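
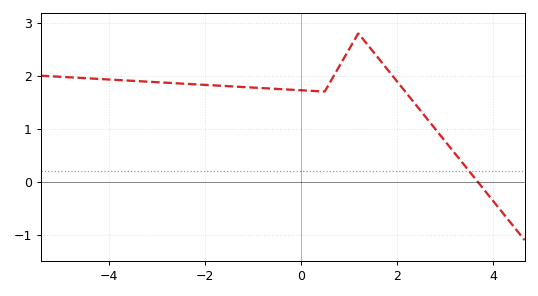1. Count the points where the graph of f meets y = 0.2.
1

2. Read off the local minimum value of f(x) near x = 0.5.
1.7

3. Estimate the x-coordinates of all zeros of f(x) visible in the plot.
3.6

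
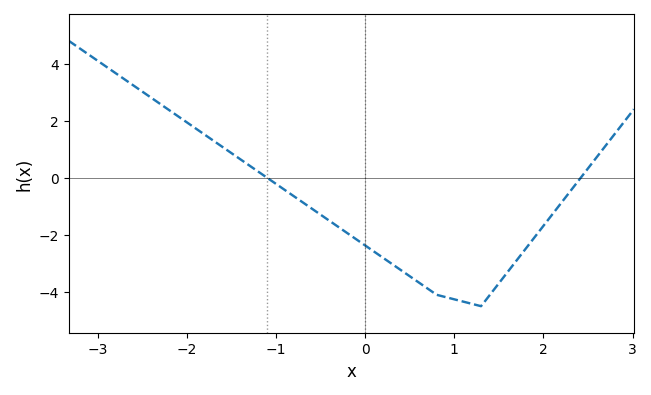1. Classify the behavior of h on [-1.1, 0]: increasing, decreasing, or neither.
decreasing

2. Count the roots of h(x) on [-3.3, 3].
2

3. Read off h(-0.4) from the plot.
-1.51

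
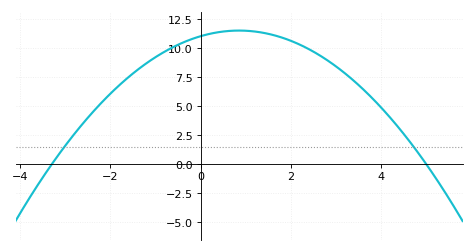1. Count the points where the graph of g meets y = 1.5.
2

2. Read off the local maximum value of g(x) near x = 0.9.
11.6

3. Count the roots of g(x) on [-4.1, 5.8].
2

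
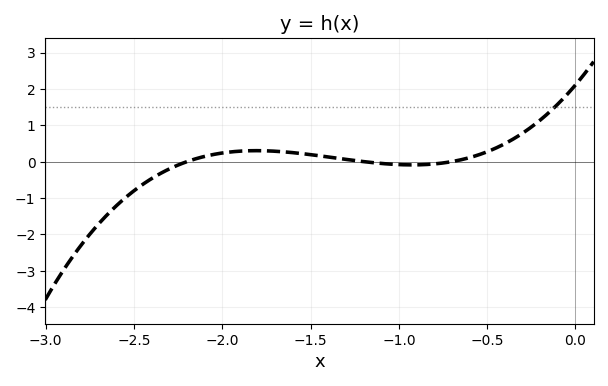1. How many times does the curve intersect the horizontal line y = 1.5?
1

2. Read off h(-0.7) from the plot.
0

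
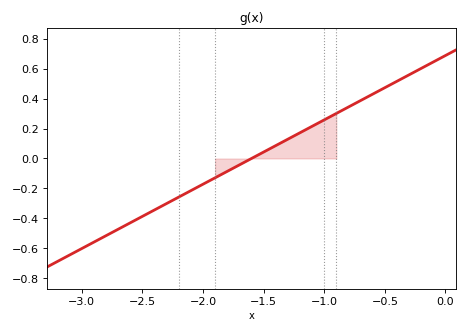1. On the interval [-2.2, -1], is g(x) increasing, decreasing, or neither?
increasing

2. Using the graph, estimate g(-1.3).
0.12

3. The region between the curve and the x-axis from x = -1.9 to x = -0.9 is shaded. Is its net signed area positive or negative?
positive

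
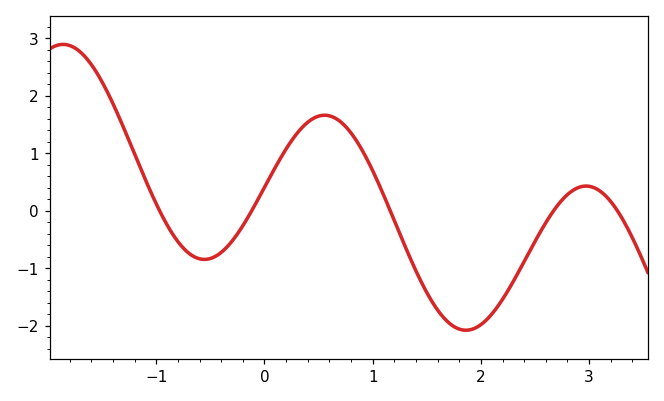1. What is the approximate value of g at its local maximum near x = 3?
0.4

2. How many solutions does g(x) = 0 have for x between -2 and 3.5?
5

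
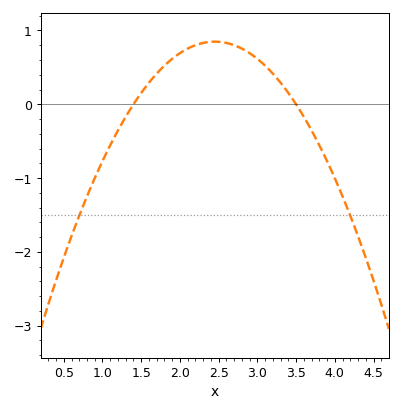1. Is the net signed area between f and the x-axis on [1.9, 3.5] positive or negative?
positive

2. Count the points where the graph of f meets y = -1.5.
2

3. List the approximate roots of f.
1.4, 3.5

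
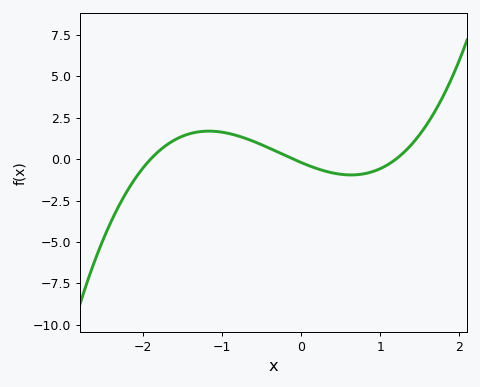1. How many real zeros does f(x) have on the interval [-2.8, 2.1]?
3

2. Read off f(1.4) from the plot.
1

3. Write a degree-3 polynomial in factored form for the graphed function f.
y = 0.91(x + 1.9)(x + 0.1)(x - 1.2)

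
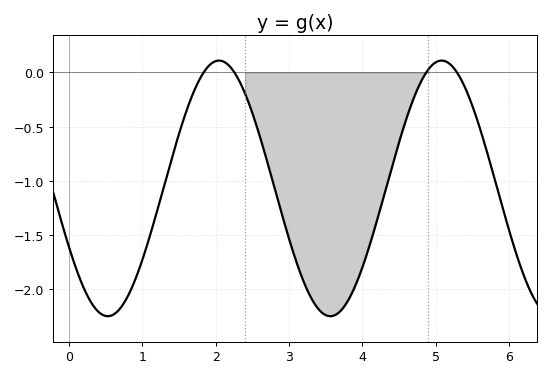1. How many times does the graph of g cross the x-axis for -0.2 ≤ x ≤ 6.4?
4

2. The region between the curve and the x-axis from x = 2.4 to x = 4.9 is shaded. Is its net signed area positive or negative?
negative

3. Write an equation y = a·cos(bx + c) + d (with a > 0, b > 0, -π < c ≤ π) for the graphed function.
y = 1.18cos(2.07x + 2.05) - 1.07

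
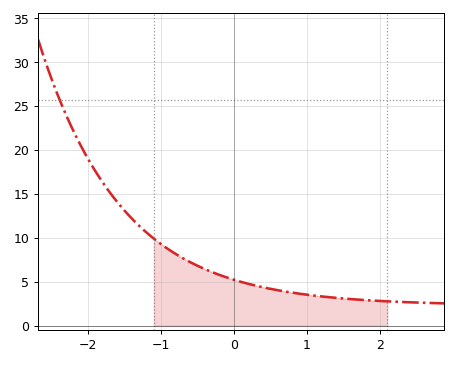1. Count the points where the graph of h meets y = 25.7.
1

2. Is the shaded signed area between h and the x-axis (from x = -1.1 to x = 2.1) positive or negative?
positive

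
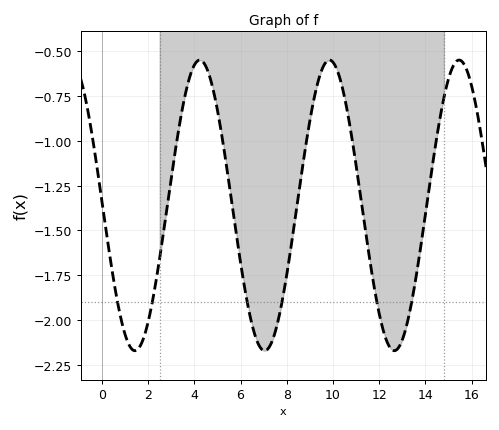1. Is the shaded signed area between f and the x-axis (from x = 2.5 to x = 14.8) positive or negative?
negative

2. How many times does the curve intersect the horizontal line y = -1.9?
6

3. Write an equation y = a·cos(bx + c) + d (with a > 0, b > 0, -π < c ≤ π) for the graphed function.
y = 0.81cos(1.12x + 1.54) - 1.36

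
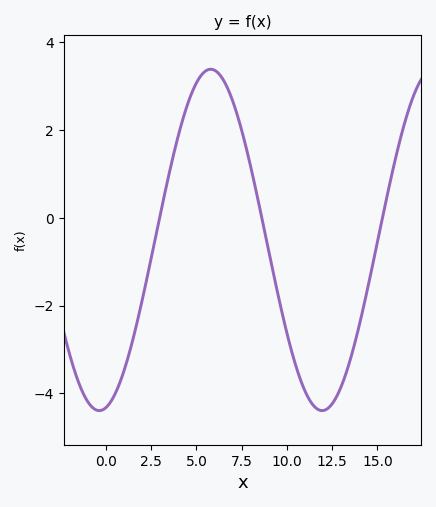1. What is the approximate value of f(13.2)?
-3.6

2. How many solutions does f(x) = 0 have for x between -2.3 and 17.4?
3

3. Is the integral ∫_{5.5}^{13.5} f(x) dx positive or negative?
negative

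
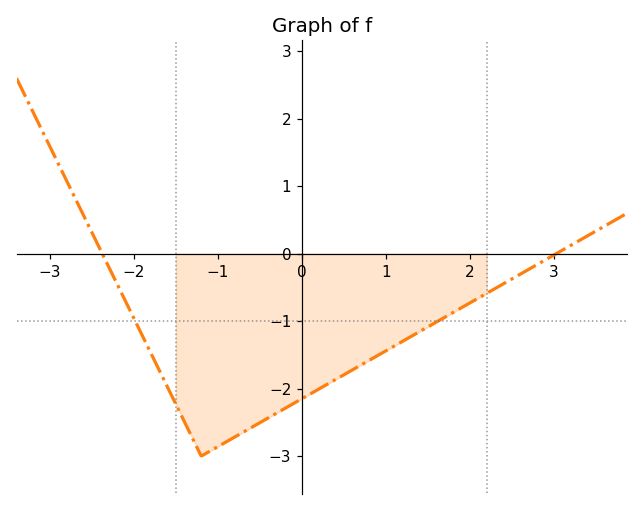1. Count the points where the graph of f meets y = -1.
2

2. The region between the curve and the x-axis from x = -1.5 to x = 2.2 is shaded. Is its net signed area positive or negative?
negative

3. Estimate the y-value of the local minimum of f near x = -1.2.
-3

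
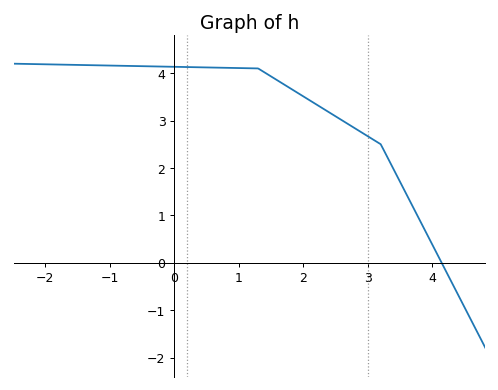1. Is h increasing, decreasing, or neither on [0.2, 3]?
decreasing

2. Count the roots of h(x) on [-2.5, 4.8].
1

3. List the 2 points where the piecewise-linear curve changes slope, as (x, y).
(1.3, 4.1); (3.2, 2.5)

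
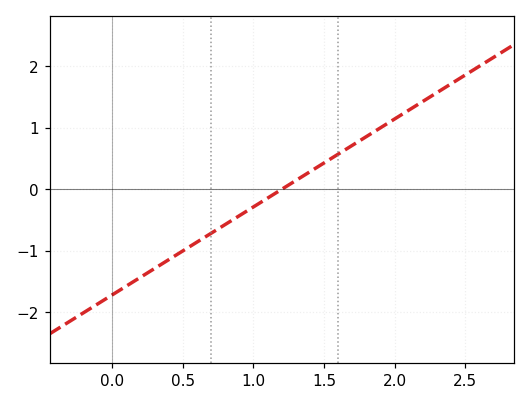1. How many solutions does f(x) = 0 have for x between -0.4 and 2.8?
1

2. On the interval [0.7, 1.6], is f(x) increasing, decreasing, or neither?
increasing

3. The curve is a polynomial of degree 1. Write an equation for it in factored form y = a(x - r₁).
y = 1.43(x - 1.2)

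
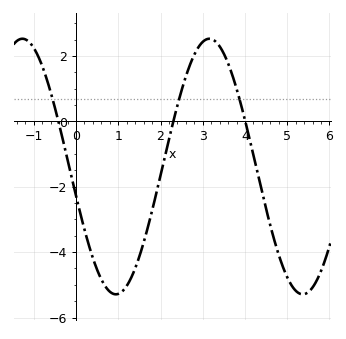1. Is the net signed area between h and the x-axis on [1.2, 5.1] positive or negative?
negative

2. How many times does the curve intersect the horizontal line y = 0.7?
3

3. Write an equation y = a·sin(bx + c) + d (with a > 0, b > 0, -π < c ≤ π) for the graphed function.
y = 3.91sin(1.42x - 2.91) - 1.38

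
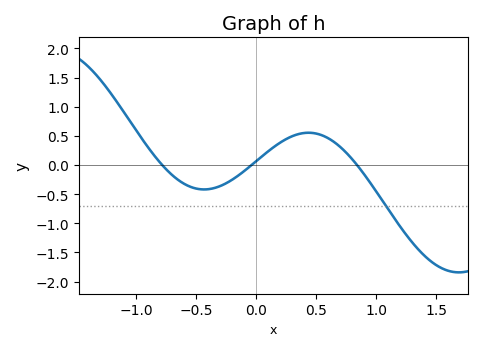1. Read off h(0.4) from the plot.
0.549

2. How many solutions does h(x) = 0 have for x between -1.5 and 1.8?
3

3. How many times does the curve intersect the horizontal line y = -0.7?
1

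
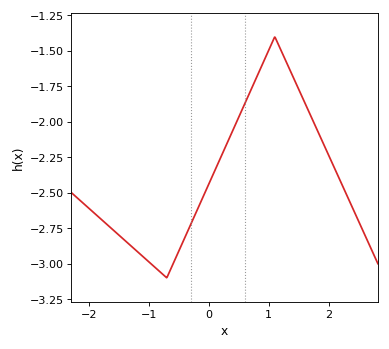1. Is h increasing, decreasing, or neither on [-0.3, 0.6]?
increasing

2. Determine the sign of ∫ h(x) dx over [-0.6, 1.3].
negative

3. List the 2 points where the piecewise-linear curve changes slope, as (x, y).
(-0.7, -3.1); (1.1, -1.4)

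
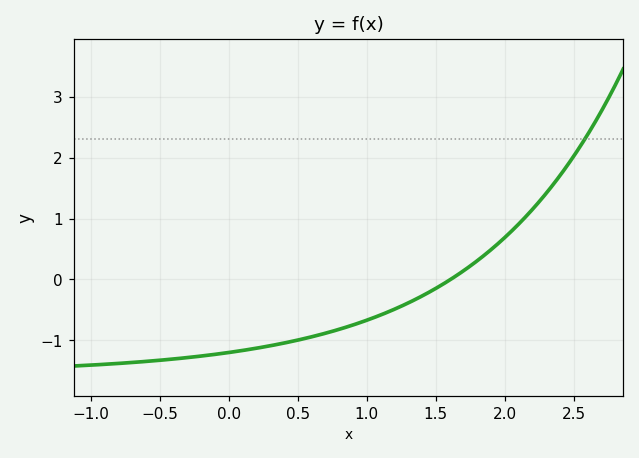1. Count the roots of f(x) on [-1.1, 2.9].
1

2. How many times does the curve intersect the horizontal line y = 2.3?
1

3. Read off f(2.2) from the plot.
1.15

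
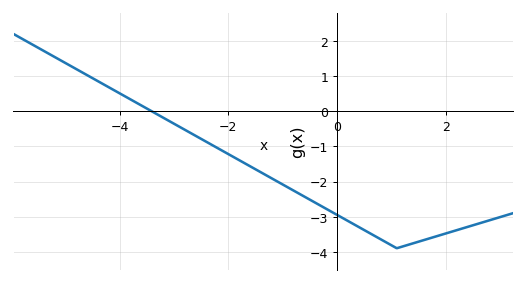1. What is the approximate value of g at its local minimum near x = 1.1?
-3.9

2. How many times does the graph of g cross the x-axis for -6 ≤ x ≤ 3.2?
1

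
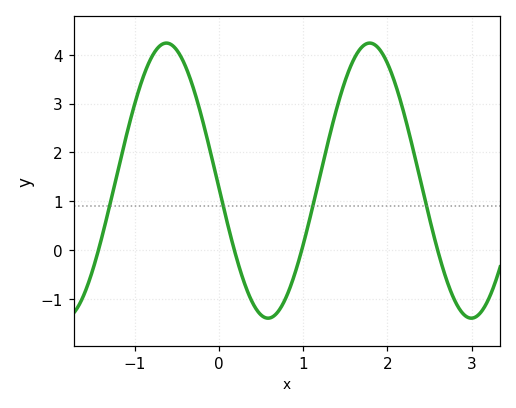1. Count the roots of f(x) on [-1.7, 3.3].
4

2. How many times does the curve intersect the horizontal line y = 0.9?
4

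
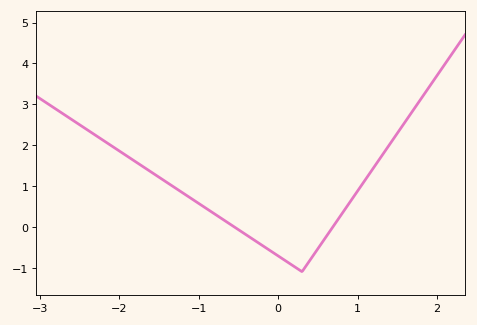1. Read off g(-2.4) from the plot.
2.37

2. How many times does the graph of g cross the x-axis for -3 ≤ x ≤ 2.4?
2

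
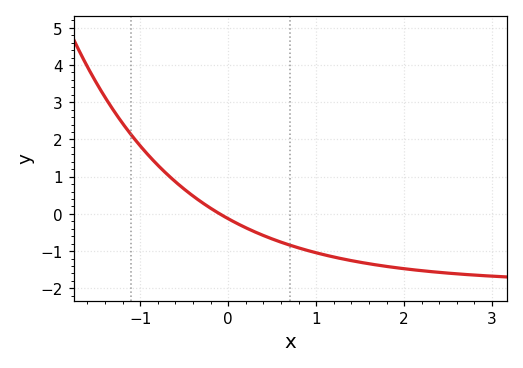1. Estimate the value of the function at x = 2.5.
-1.6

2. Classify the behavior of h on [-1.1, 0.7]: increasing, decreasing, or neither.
decreasing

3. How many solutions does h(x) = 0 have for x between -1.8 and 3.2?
1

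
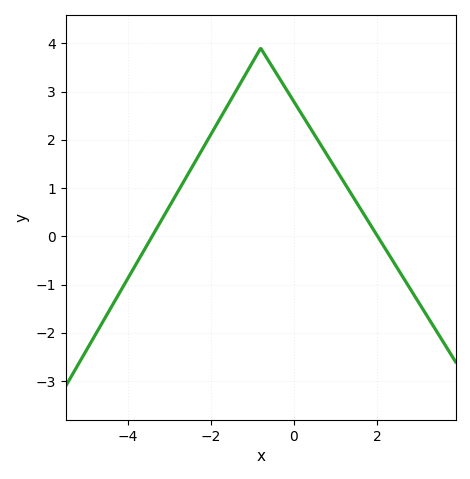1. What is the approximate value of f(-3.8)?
-0.577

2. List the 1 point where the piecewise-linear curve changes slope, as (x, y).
(-0.8, 3.9)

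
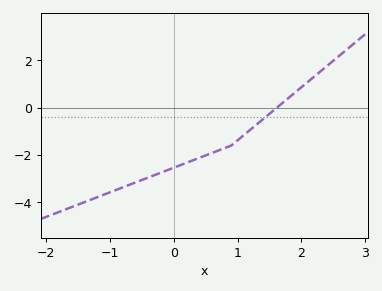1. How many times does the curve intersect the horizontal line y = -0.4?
1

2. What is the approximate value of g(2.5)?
2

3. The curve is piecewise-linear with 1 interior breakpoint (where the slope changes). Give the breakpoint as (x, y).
(0.9, -1.6)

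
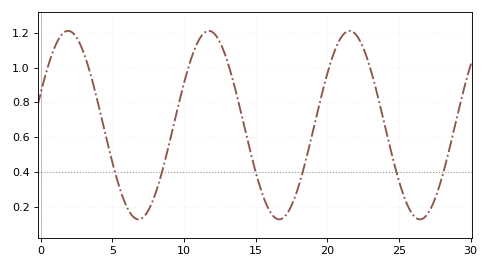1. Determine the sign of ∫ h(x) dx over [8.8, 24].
positive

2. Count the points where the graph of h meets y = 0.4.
6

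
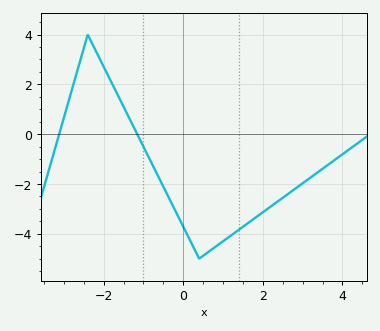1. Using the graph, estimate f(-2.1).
3.04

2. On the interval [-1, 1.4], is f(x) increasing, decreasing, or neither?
neither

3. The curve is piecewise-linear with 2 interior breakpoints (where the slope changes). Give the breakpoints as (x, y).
(-2.4, 4); (0.4, -5)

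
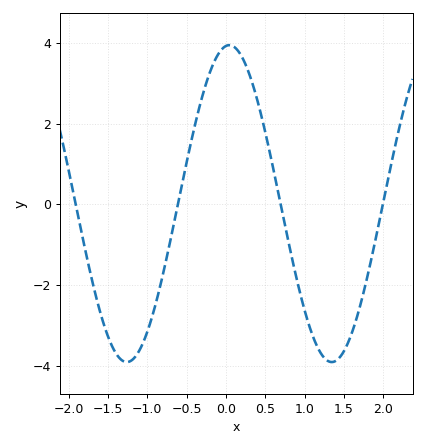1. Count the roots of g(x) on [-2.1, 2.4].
4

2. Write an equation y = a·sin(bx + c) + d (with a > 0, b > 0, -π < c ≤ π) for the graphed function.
y = 3.92sin(2.41x + 1.47) + 0.02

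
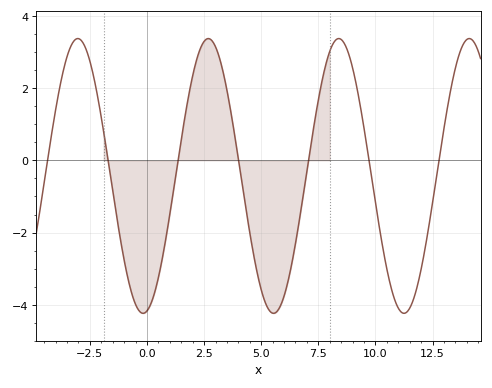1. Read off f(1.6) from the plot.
0.983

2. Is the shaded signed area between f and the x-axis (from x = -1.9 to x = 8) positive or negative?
negative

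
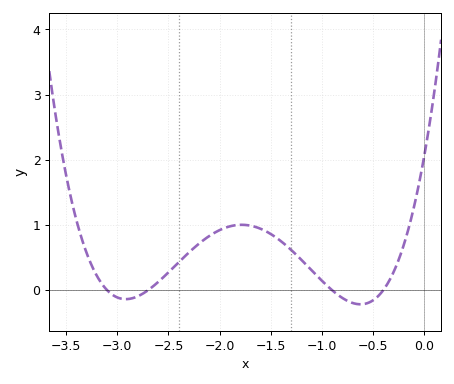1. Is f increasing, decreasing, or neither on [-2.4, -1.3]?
neither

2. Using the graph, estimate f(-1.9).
1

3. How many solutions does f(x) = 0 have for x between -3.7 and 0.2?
4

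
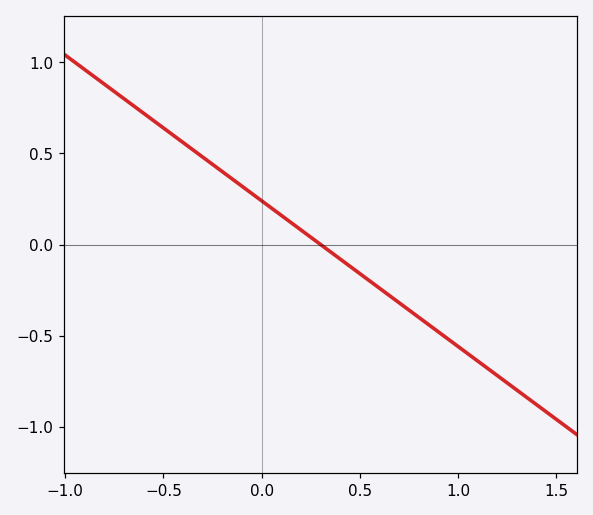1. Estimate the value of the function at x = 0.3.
0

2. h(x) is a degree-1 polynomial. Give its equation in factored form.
y = -0.8(x - 0.3)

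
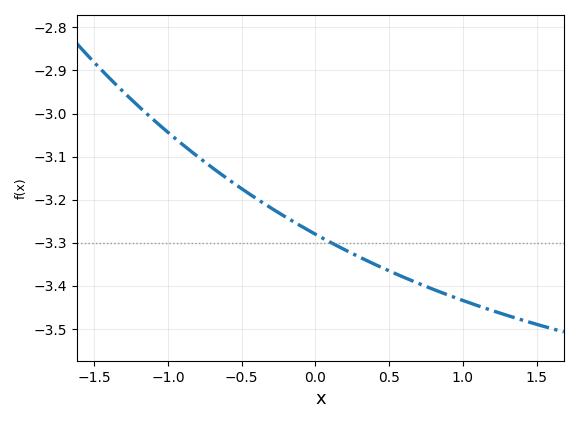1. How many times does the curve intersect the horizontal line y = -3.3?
1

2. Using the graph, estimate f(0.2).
-3.32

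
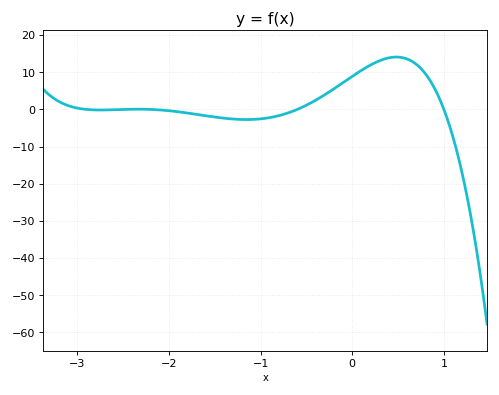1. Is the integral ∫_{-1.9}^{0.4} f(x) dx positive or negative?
positive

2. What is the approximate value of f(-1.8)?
-1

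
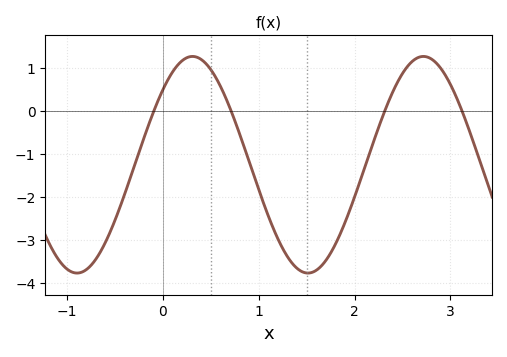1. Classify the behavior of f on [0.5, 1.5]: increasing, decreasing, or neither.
decreasing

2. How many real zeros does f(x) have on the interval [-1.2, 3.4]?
4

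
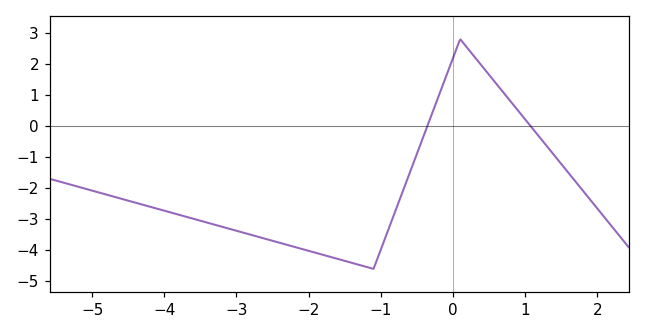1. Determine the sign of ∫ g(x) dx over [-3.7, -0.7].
negative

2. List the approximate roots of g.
-0.354, 1.08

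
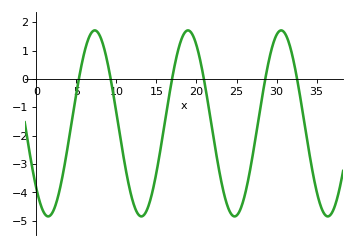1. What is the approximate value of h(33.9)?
-2.3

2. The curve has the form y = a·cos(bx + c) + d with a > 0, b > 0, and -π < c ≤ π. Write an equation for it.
y = 3.28cos(0.54x + 2.34) - 1.57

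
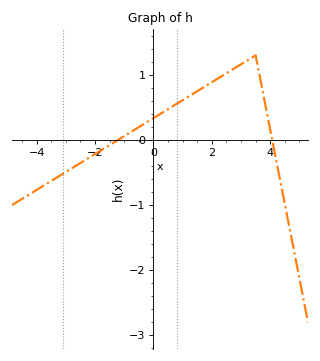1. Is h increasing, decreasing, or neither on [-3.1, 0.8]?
increasing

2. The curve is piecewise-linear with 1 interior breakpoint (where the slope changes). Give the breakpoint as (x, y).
(3.5, 1.3)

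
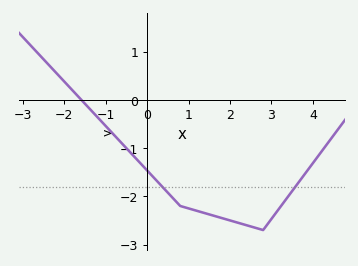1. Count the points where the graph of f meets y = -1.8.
2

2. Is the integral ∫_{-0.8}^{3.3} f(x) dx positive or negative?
negative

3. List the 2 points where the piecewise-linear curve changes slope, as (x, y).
(0.8, -2.2); (2.8, -2.7)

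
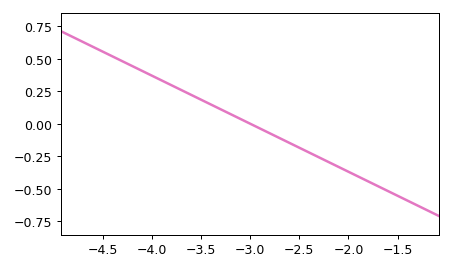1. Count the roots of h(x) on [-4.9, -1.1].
1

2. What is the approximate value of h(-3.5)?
0.185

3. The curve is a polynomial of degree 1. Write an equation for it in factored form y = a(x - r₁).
y = -0.37(x + 3)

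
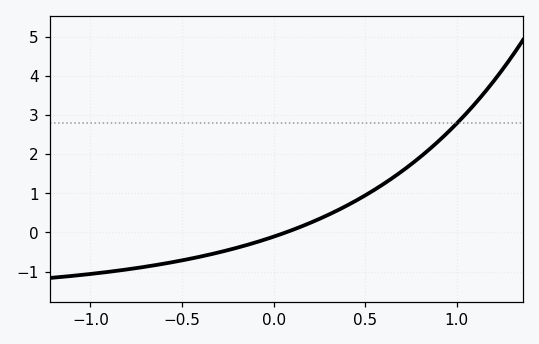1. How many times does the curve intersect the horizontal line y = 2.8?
1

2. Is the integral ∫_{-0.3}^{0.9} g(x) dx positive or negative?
positive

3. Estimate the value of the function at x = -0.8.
-0.946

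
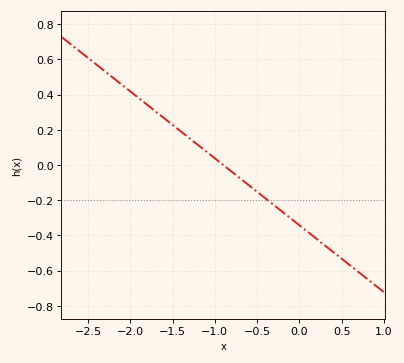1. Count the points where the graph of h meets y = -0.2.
1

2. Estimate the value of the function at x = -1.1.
0.08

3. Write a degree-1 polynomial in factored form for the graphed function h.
y = -0.38(x + 0.9)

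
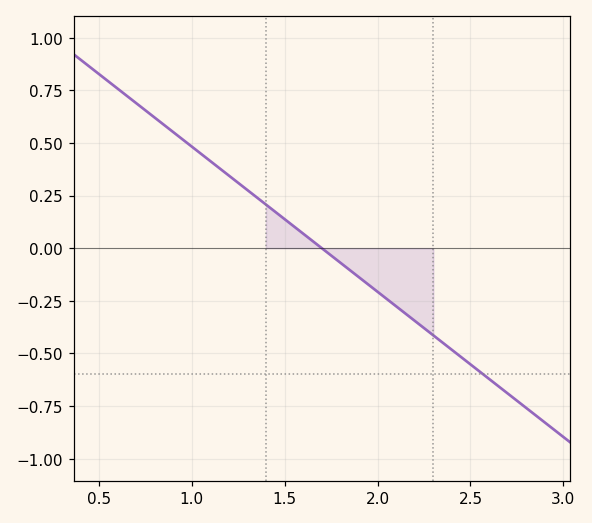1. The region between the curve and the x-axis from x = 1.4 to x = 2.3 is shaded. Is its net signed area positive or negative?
negative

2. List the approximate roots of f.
1.7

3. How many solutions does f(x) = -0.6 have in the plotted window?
1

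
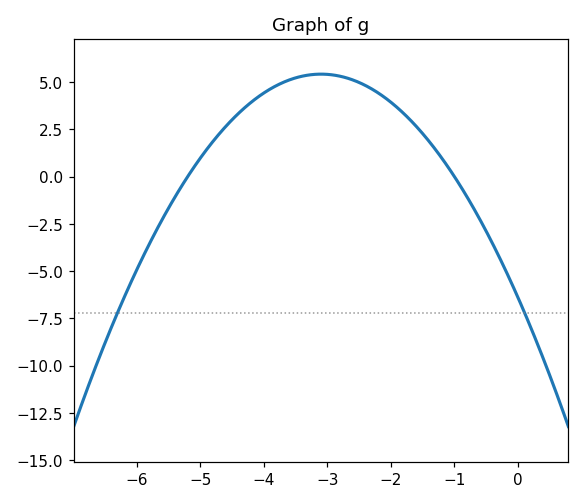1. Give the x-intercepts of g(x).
-5.2, -1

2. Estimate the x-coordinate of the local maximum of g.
-3.1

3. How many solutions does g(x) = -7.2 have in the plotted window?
2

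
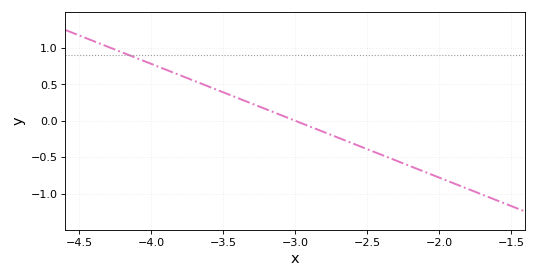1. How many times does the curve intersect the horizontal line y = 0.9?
1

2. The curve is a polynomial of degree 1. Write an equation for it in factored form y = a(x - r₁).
y = -0.78(x + 3)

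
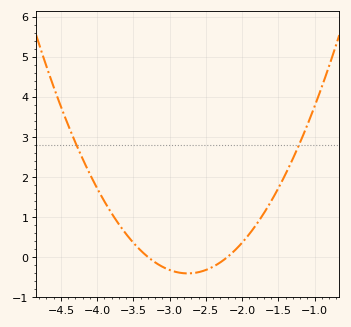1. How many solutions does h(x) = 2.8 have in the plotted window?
2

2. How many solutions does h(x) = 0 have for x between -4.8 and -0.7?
2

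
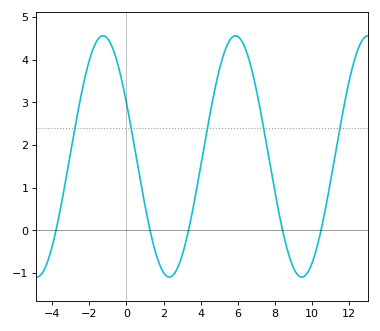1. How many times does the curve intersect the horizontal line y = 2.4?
5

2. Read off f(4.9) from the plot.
3.57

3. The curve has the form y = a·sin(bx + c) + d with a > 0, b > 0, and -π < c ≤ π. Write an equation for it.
y = 2.83sin(0.88x + 2.68) + 1.73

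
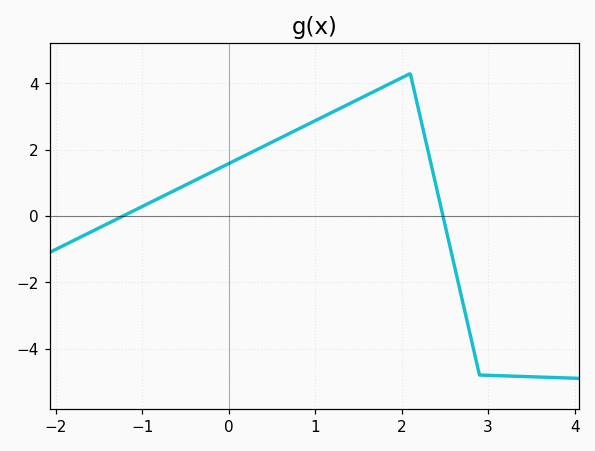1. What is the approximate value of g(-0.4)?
1.06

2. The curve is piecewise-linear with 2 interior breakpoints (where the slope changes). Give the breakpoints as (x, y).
(2.1, 4.3); (2.9, -4.8)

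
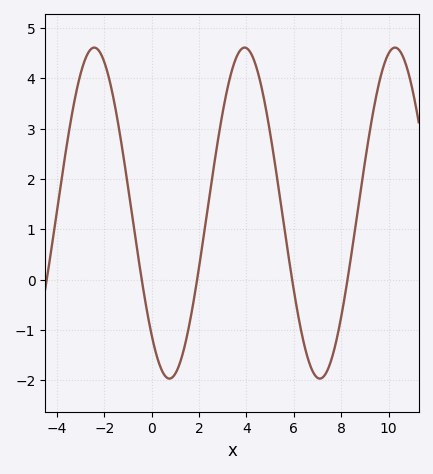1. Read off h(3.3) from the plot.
4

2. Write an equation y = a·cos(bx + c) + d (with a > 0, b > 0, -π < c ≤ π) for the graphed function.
y = 3.29cos(0.99x + 2.4) + 1.32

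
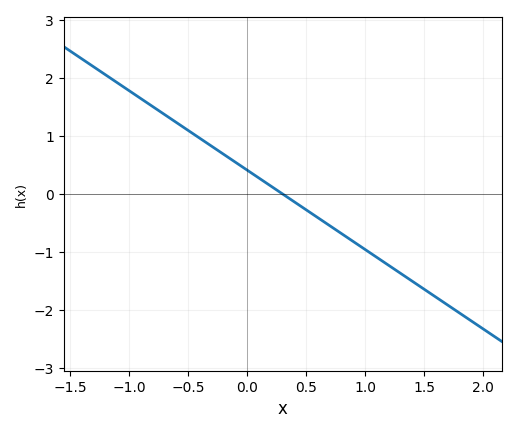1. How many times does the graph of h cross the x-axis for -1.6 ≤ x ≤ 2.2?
1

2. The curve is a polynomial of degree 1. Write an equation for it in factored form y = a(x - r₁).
y = -1.37(x - 0.3)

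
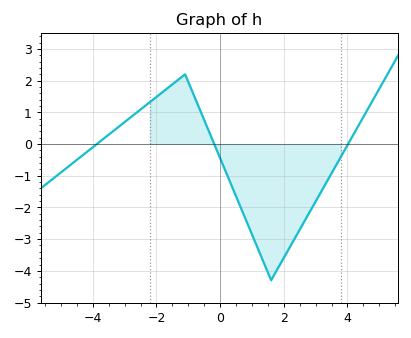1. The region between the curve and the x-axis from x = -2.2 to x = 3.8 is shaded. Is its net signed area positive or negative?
negative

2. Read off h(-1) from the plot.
1.96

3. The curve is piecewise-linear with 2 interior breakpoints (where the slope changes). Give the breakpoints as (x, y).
(-1.1, 2.2); (1.6, -4.3)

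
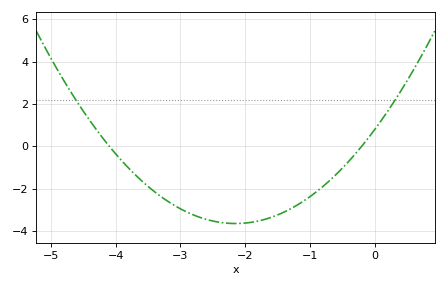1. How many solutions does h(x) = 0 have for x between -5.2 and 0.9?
2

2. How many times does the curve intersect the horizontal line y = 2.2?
2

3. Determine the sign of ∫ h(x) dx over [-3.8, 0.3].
negative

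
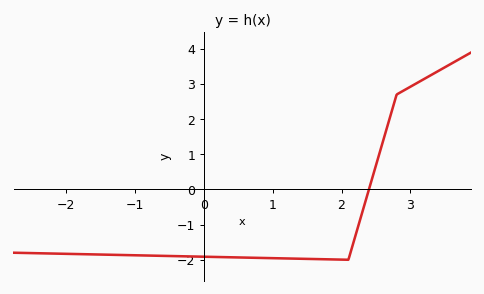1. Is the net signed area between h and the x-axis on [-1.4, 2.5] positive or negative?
negative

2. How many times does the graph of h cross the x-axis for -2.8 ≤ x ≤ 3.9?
1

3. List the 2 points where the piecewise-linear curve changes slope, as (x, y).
(2.1, -2); (2.8, 2.7)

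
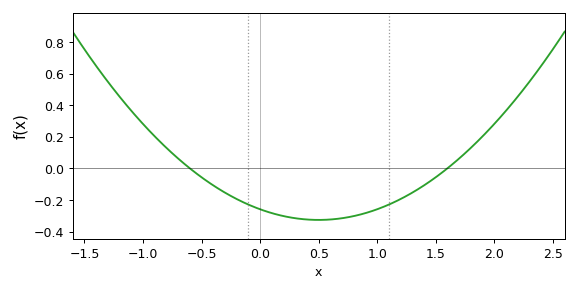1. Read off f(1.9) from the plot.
0.2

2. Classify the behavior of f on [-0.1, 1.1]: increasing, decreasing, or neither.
neither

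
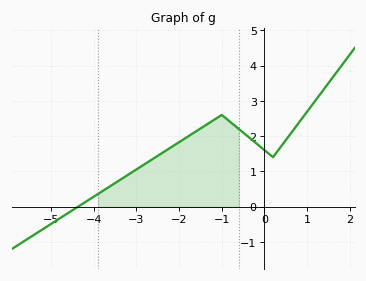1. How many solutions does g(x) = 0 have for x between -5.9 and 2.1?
1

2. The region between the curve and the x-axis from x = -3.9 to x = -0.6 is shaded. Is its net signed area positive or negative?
positive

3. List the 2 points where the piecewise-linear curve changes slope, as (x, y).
(-1, 2.6); (0.2, 1.4)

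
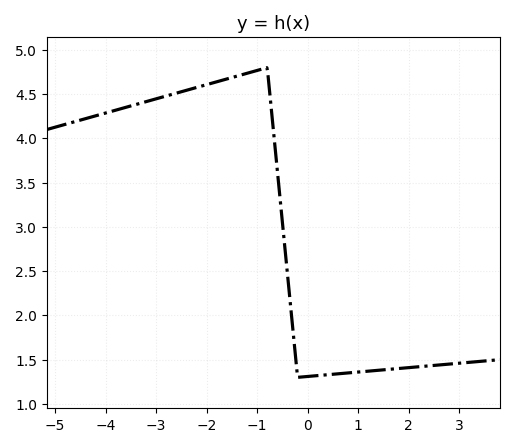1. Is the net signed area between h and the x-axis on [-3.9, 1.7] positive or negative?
positive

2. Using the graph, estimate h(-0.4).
2.45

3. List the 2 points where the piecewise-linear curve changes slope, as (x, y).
(-0.8, 4.8); (-0.2, 1.3)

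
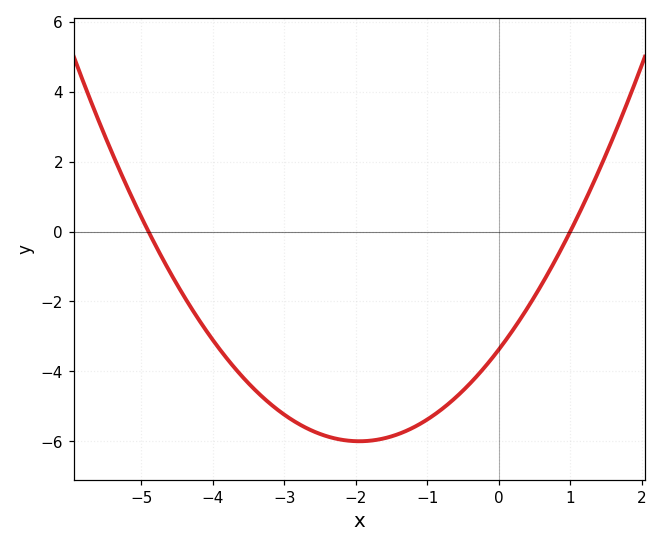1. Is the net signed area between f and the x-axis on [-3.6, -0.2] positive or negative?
negative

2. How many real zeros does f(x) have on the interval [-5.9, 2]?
2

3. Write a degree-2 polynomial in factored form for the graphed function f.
y = 0.69(x + 4.9)(x - 1)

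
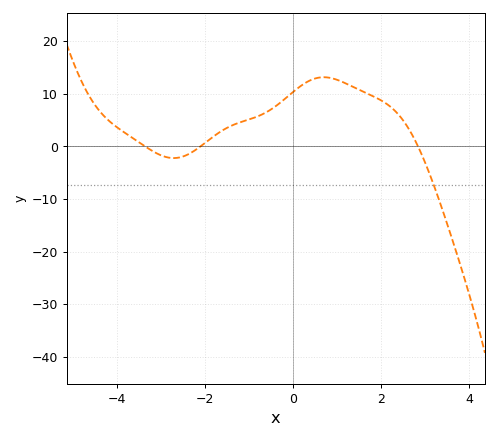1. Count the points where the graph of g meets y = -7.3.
1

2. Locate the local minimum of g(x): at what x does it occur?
-2.7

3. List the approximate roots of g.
-3.35, -2.09, 2.84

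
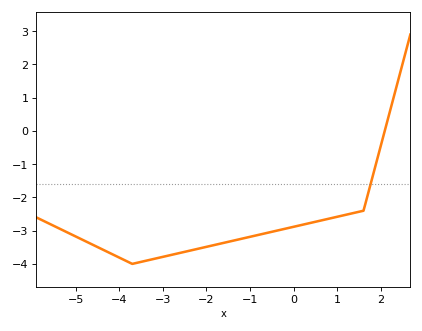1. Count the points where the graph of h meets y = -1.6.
1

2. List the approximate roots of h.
2.09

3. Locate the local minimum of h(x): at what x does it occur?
-3.7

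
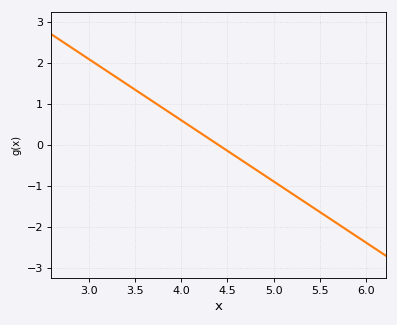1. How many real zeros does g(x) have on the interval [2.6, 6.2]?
1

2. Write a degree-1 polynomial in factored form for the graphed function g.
y = -1.49(x - 4.4)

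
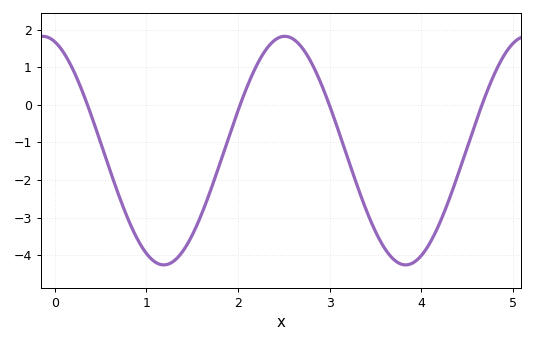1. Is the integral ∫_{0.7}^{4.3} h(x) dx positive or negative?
negative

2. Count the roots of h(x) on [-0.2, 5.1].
4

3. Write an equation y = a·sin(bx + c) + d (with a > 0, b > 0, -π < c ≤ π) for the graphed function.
y = 3.04sin(2.38x + 1.88) - 1.22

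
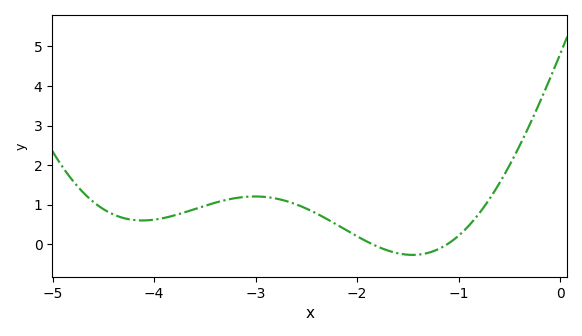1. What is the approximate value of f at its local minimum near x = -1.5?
-0.267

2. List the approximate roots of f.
-1.85, -1.11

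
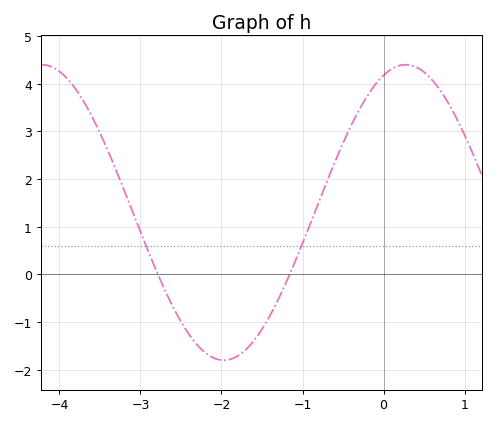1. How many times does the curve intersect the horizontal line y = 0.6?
2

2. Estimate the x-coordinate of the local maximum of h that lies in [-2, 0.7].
0.3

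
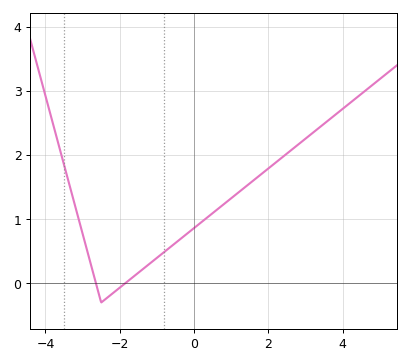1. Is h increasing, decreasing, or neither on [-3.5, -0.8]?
neither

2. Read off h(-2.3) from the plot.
-0.207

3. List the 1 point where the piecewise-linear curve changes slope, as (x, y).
(-2.5, -0.3)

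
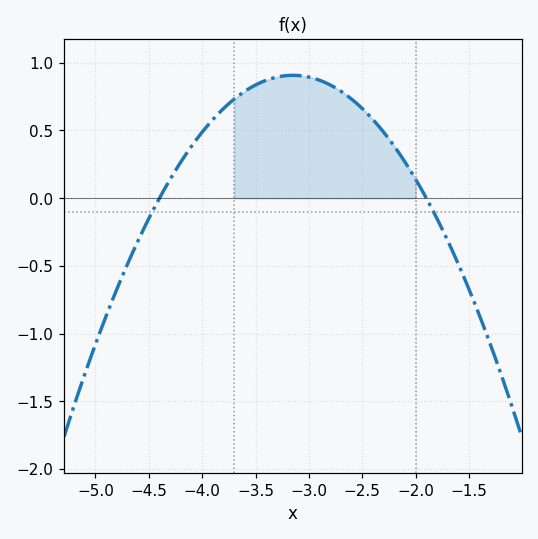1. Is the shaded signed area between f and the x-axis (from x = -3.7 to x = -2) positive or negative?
positive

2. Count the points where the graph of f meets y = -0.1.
2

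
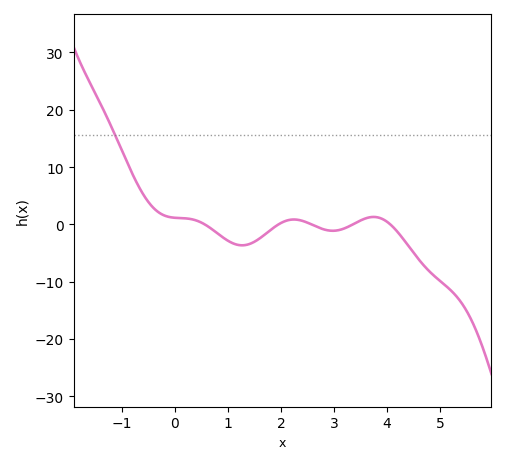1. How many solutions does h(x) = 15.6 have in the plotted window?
1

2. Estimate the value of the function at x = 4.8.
-8.21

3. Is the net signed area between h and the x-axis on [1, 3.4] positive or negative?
negative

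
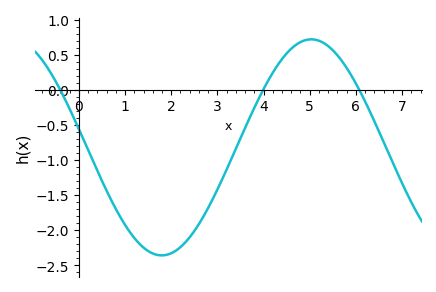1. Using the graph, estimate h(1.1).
-2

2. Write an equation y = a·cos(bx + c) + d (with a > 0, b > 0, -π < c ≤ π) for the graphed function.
y = 1.54cos(0.97x + 1.4) - 0.82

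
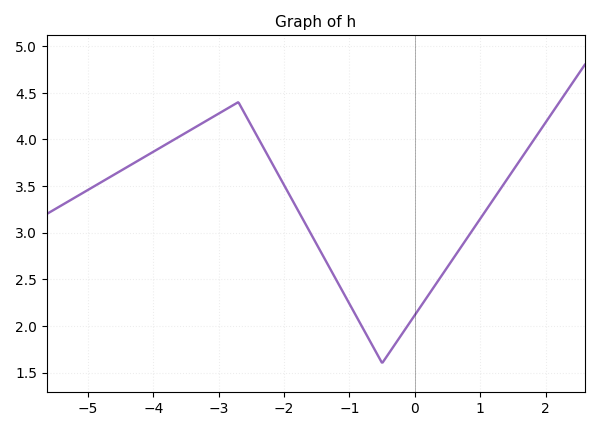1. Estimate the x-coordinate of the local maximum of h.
-2.8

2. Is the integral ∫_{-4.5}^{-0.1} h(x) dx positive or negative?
positive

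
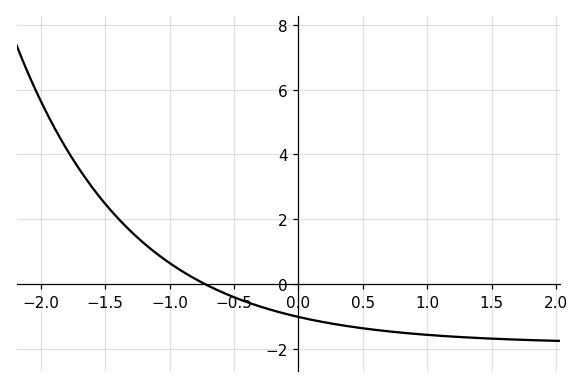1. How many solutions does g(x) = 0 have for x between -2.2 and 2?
1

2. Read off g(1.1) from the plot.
-1.6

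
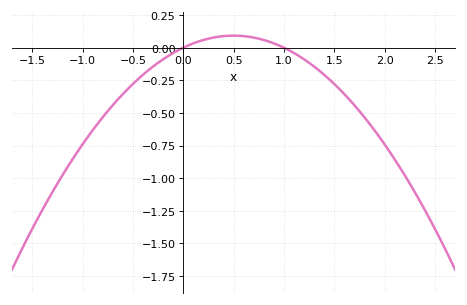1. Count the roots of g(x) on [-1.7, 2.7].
2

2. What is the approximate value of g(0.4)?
0.089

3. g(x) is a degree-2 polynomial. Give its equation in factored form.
y = -0.37(x - 0)(x - 1)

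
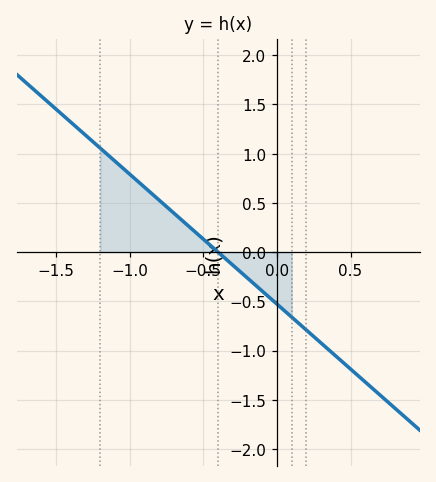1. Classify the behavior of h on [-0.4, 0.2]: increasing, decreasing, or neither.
decreasing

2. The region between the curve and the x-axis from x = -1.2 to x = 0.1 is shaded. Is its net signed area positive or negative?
positive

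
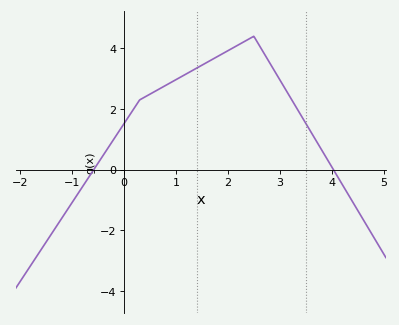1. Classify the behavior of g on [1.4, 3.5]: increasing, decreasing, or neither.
neither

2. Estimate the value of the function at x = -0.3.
0.8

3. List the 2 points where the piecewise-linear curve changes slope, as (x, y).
(0.3, 2.3); (2.5, 4.4)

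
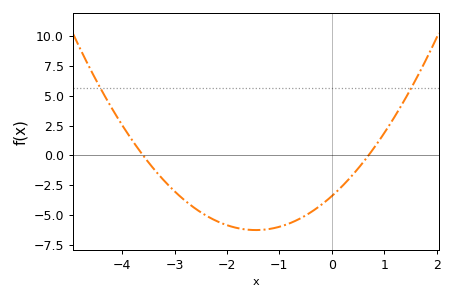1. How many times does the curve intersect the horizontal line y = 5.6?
2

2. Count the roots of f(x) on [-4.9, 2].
2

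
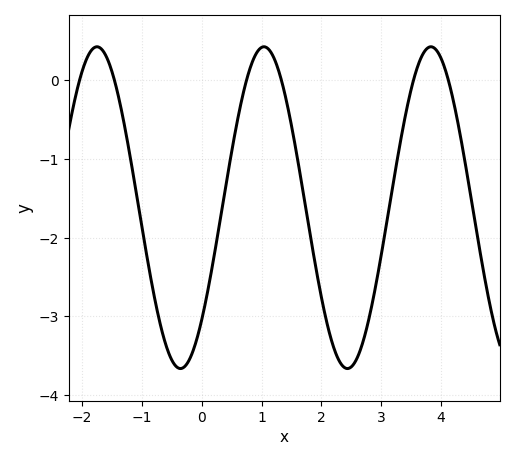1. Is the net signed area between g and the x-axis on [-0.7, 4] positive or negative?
negative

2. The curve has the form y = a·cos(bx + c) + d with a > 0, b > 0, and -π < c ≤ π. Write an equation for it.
y = 2.04cos(2.25x - 2.34) - 1.62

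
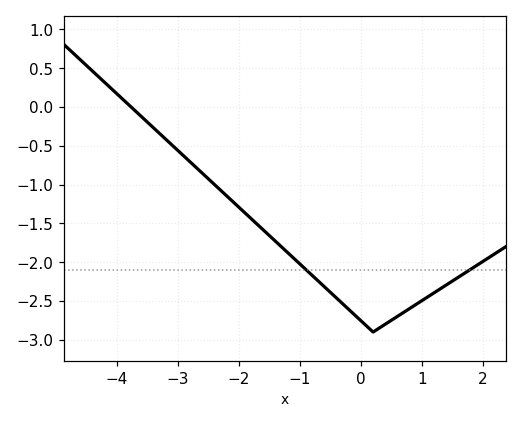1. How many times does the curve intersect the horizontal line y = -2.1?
2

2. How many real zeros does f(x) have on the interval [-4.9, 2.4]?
1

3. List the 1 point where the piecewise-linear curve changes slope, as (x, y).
(0.2, -2.9)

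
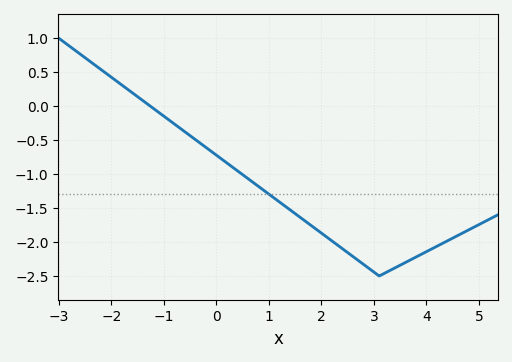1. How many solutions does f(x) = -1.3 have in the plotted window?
1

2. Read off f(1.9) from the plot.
-1.81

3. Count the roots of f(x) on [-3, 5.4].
1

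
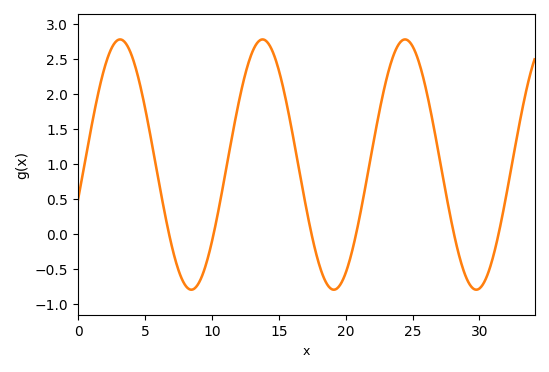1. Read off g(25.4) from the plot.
2.5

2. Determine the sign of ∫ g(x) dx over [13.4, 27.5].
positive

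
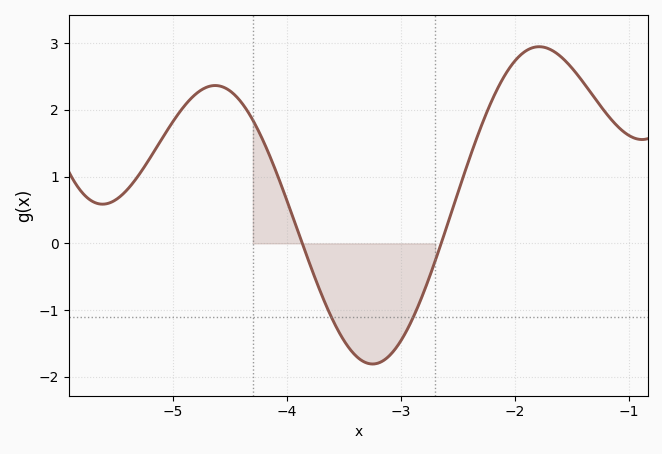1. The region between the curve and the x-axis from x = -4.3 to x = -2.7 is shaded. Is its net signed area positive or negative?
negative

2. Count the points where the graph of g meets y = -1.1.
2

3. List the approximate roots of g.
-3.9, -2.6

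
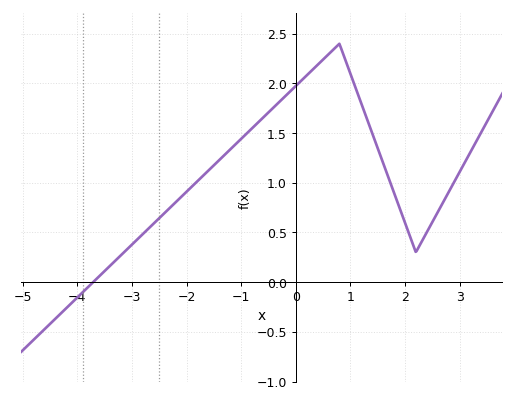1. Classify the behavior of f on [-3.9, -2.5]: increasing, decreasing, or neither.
increasing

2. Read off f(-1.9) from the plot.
0.963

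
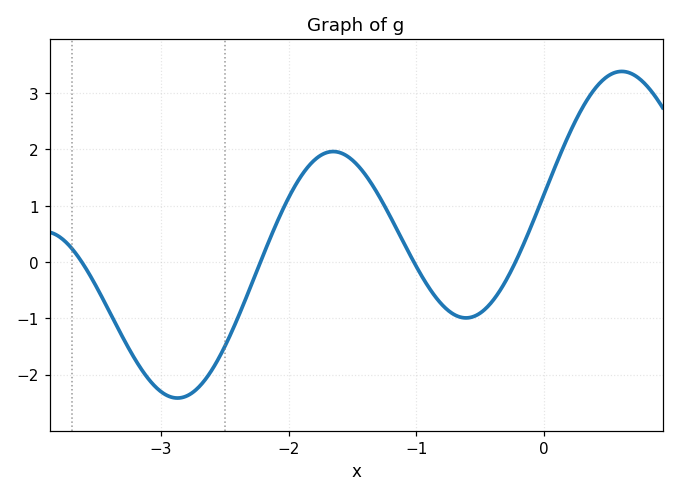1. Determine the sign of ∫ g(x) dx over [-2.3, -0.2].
positive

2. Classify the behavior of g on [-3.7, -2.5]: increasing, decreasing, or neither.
neither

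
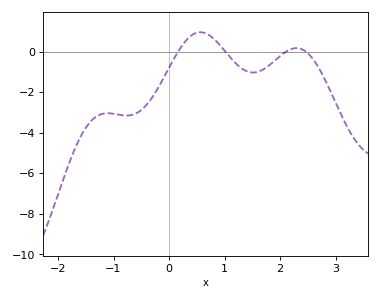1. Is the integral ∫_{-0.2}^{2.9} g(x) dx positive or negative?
negative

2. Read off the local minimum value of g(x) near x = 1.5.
-1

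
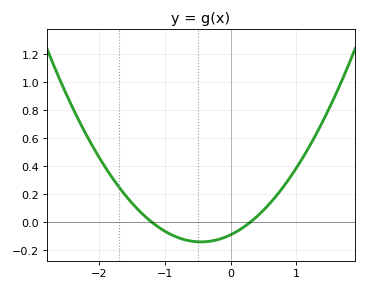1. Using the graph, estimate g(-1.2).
0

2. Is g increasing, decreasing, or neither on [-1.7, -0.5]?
decreasing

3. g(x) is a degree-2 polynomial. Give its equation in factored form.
y = 0.25(x + 1.2)(x - 0.3)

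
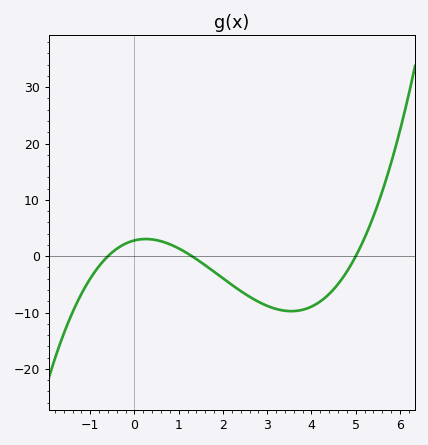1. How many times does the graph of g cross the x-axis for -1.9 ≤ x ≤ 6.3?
3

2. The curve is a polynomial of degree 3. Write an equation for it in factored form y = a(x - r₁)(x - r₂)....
y = 0.72(x + 0.6)(x - 1.3)(x - 5)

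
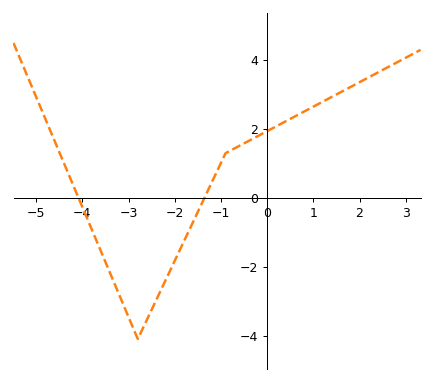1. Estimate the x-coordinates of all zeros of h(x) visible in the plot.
-4, -1.4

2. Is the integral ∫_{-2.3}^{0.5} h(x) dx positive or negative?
positive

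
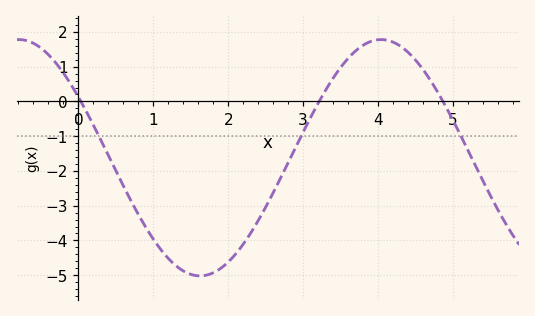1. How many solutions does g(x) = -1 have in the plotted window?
3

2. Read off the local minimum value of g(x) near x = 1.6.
-5.02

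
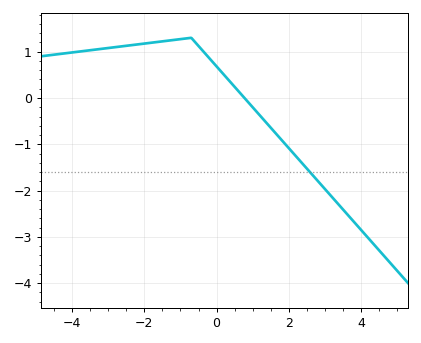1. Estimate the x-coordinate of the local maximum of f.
-0.8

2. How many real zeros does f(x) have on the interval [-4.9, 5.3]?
1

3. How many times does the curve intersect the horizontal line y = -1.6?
1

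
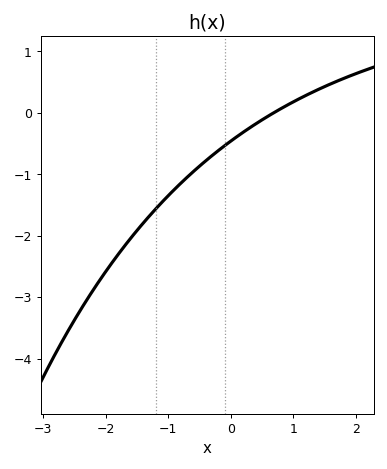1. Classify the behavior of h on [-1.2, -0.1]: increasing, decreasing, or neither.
increasing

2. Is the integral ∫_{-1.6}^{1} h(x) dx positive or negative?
negative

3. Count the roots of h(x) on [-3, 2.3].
1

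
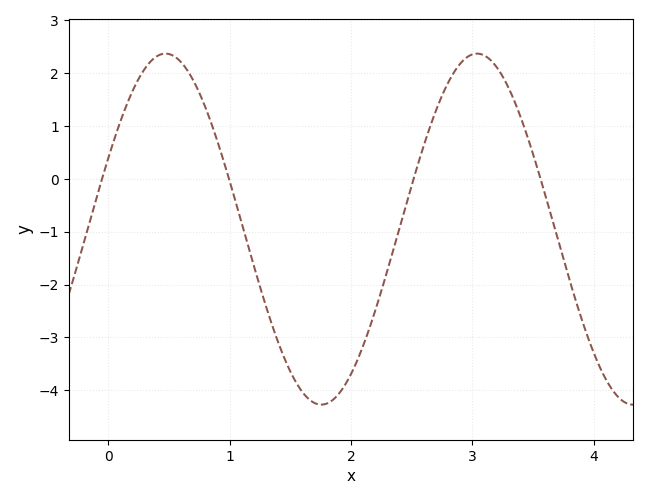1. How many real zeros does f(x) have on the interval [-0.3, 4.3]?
4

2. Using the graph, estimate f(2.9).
2.2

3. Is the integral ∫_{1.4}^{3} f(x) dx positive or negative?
negative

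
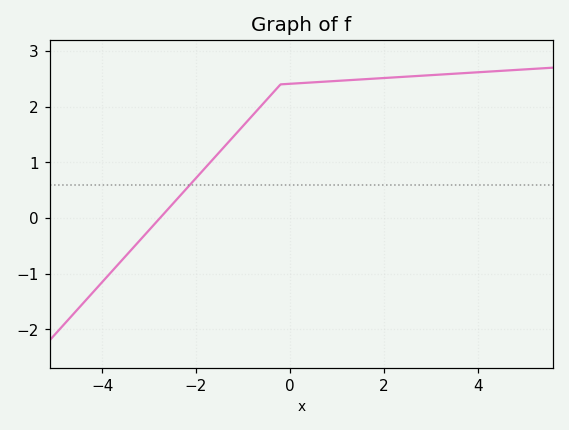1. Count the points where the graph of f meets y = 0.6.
1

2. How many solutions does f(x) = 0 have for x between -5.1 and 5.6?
1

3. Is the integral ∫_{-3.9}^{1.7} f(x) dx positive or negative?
positive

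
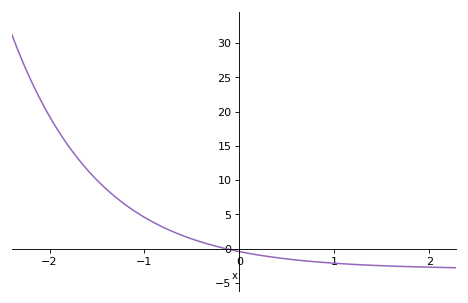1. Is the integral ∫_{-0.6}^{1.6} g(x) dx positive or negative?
negative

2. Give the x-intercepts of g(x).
-0.1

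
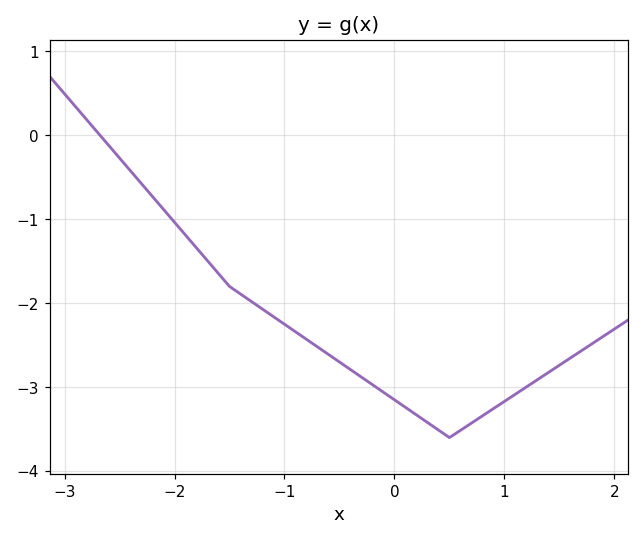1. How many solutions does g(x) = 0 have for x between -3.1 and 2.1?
1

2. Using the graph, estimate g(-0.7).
-2.52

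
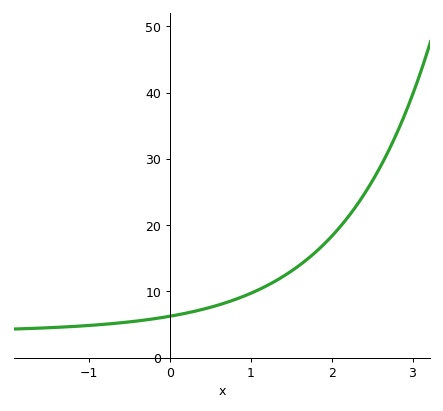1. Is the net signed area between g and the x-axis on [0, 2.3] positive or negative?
positive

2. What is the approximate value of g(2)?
18.3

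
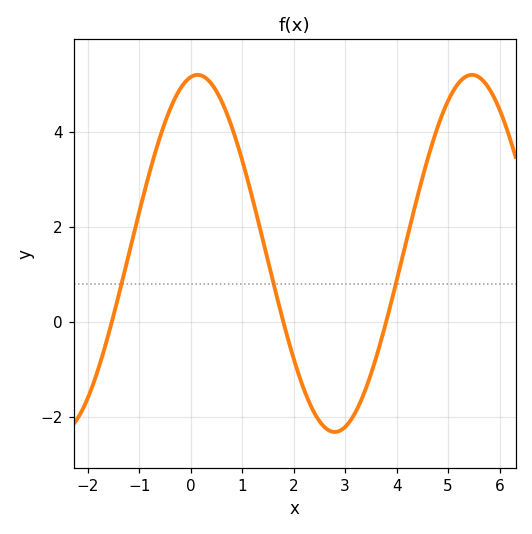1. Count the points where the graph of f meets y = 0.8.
3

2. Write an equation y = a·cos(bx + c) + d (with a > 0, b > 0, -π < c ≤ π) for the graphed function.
y = 3.76cos(1.18x - 0.16) + 1.44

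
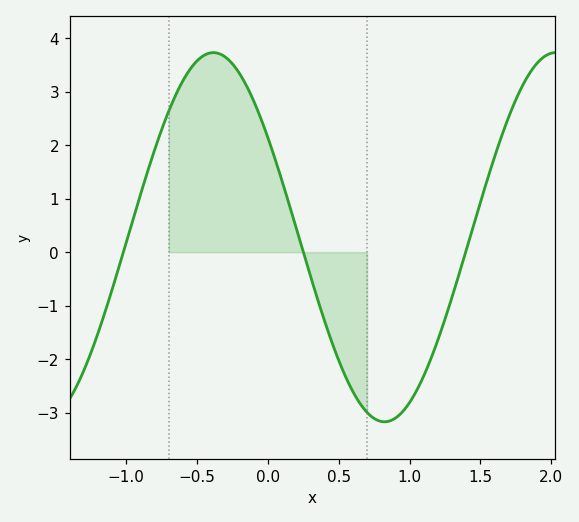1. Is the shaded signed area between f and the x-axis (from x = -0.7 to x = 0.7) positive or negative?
positive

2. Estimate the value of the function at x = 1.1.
-2.3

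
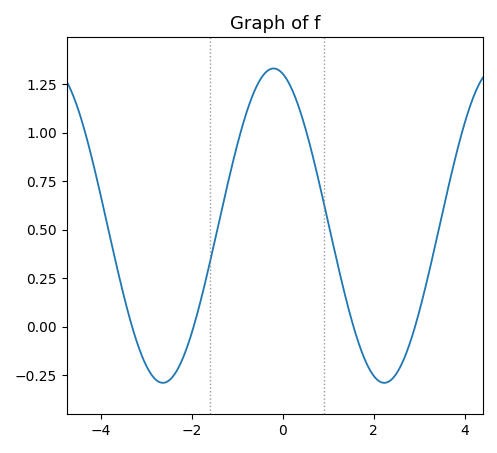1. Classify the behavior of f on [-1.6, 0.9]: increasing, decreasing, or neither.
neither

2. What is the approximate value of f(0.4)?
1.1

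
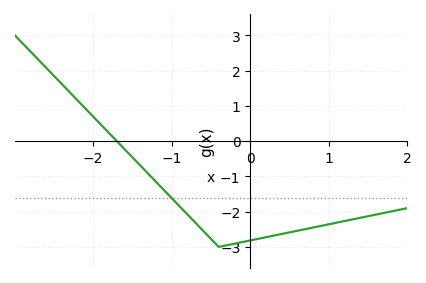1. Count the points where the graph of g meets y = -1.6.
1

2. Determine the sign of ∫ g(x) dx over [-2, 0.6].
negative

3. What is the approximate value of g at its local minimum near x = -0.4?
-3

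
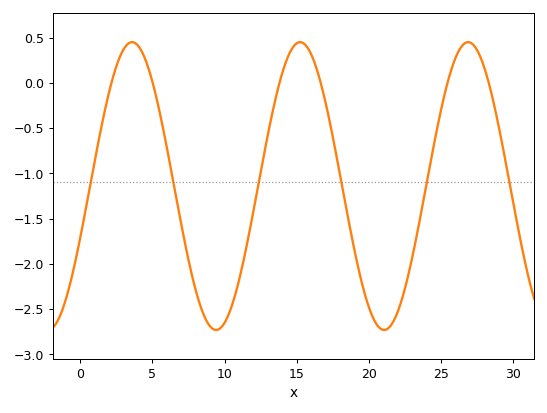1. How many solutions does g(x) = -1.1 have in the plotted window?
6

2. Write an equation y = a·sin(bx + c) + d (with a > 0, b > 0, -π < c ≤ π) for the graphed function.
y = 1.59sin(0.54x - 0.37) - 1.14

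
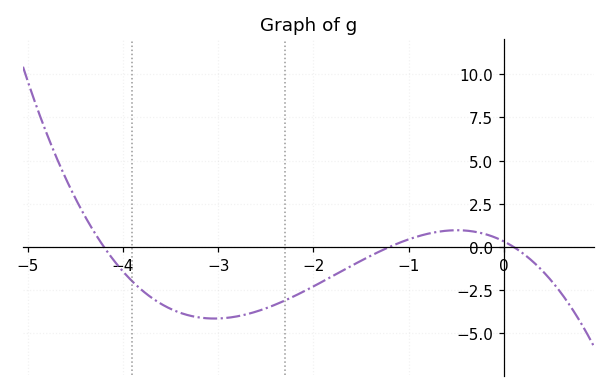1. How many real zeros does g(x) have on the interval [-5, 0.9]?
3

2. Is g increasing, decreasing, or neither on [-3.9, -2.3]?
neither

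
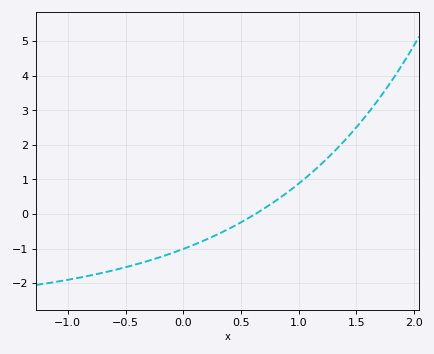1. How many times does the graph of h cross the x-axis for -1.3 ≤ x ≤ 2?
1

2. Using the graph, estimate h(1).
0.9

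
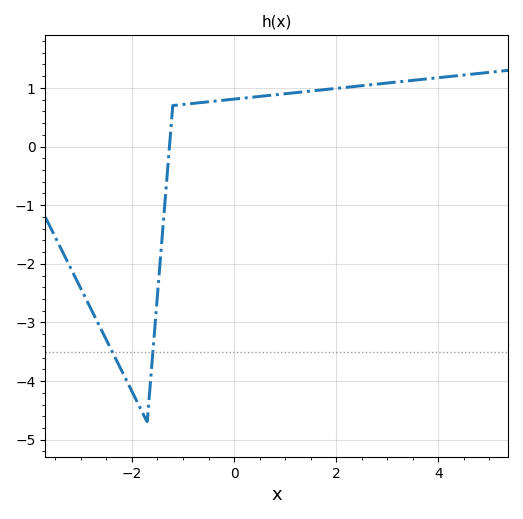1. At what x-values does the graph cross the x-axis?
-1.2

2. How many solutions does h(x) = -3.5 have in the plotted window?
2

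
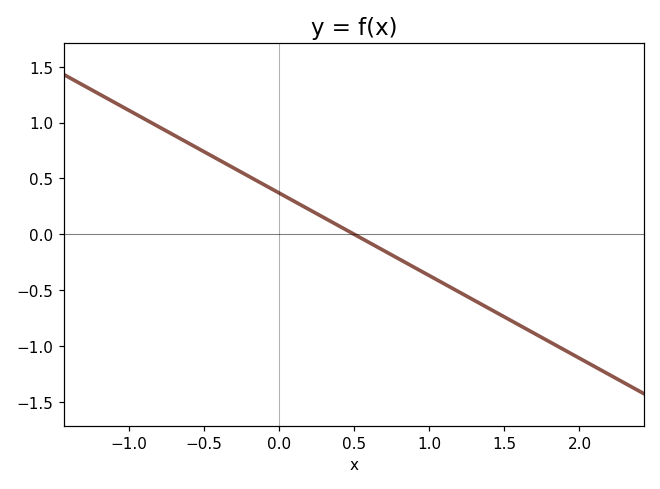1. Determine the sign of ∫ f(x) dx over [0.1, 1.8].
negative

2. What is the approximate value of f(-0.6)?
0.814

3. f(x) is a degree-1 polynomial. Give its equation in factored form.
y = -0.74(x - 0.5)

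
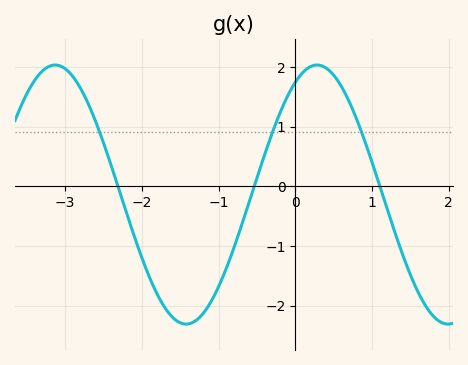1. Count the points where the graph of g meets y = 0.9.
3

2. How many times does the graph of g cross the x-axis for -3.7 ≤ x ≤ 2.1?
3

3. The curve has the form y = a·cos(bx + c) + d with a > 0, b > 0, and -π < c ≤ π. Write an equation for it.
y = 2.17cos(1.8x - 0.52) - 0.14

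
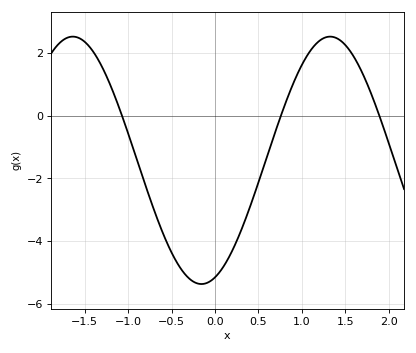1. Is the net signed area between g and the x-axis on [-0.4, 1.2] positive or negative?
negative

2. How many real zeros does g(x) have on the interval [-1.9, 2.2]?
3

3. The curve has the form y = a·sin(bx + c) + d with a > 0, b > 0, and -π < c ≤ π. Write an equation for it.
y = 3.95sin(2.1x - 1.2) - 1.42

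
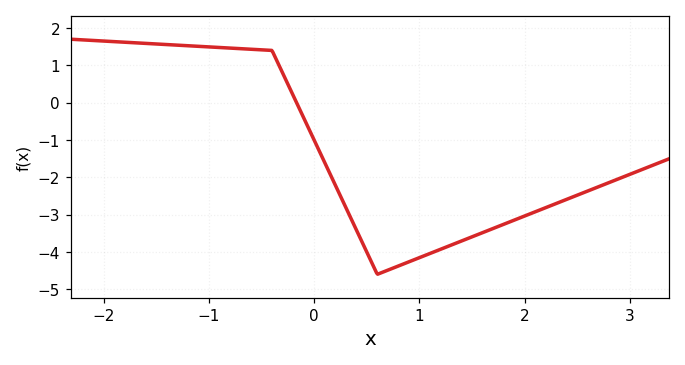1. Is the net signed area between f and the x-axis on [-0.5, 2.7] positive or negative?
negative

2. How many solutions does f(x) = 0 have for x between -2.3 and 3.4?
1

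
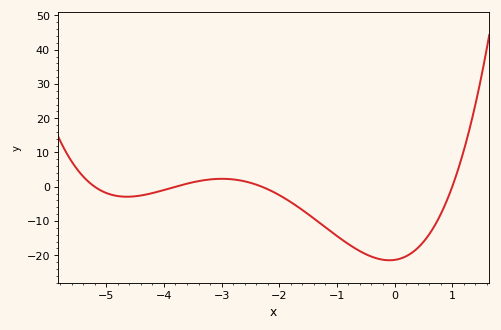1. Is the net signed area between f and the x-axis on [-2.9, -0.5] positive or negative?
negative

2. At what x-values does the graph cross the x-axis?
-5.2, -3.8, -2.3, 1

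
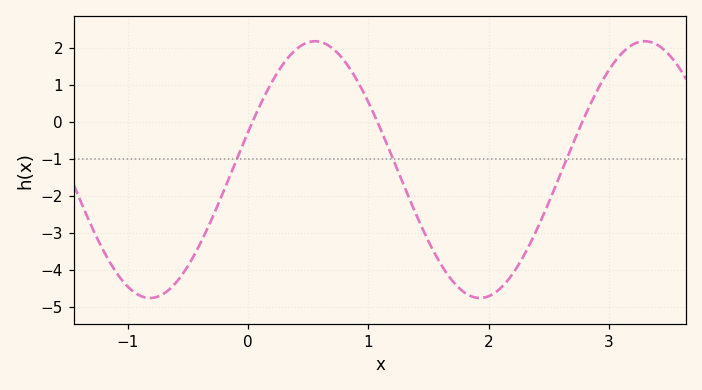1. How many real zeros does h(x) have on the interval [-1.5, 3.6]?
3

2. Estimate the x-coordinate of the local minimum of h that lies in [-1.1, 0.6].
-0.8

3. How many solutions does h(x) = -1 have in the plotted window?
3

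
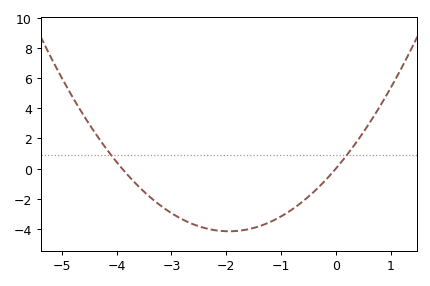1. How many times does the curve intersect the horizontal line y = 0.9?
2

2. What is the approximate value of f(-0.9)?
-3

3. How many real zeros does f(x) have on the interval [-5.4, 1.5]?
2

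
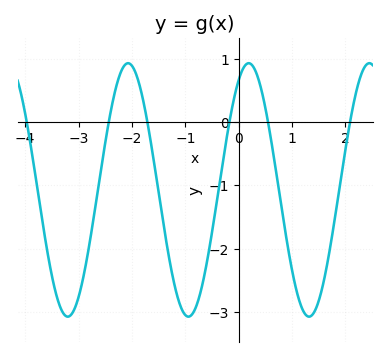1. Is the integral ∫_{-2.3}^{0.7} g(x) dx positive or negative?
negative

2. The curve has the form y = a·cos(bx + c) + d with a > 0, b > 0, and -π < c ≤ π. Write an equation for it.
y = 2cos(2.8x - 0.52) - 1.07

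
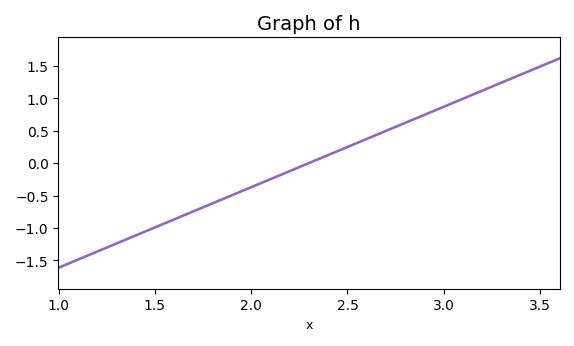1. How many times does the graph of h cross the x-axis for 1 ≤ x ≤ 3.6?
1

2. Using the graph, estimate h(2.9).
0.744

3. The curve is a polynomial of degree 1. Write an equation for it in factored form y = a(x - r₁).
y = 1.24(x - 2.3)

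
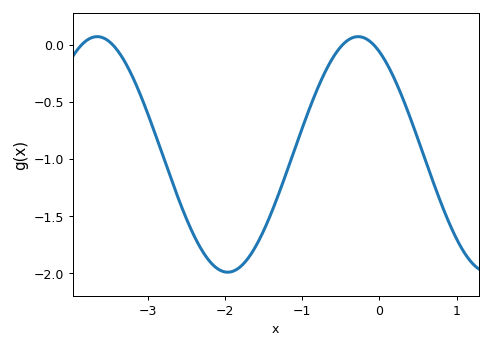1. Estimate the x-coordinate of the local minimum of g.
-1.96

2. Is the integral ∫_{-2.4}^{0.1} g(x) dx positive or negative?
negative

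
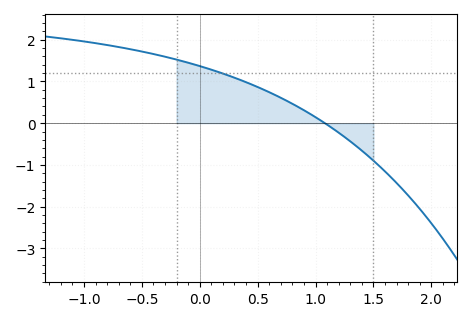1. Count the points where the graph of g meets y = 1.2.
1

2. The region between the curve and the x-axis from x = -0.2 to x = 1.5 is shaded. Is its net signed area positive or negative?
positive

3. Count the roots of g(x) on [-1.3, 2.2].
1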